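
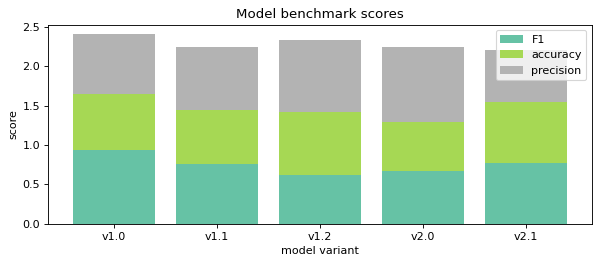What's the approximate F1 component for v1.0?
F1 top ≈ 1.0, bottom ≈ 0.0; segment ≈ 1.0.

≈ 1.0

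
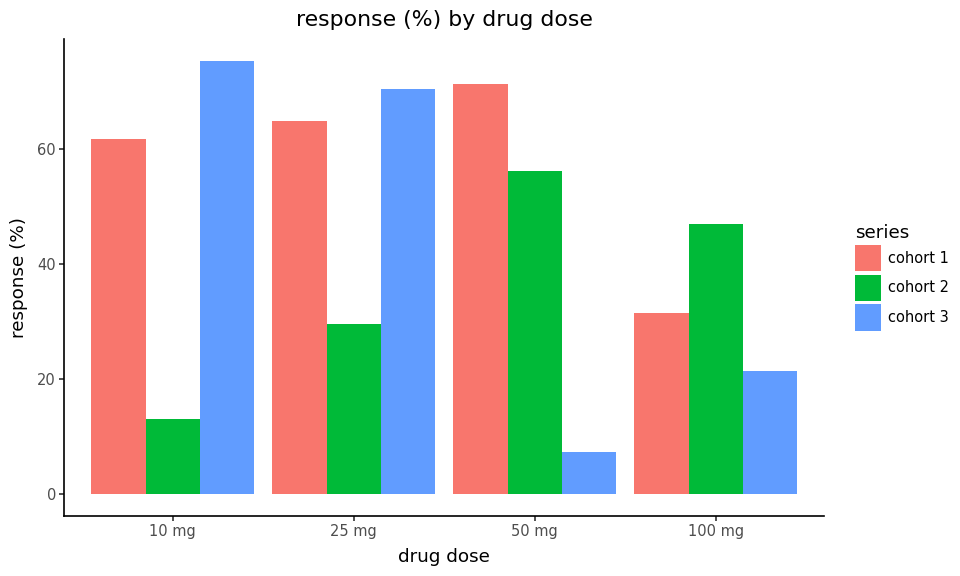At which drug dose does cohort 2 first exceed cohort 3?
50 mg

25 mg: cohort 2 ≈ 30 vs cohort 3 ≈ 70 (not yet); 50 mg: cohort 2 ≈ 60 vs cohort 3 ≈ 10 (first crossover).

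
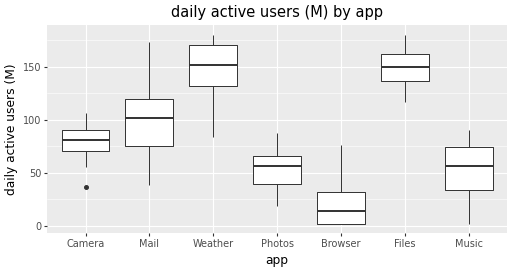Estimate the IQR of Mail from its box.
≈ 40

Q3 ≈ 120, Q1 ≈ 80; IQR ≈ 40.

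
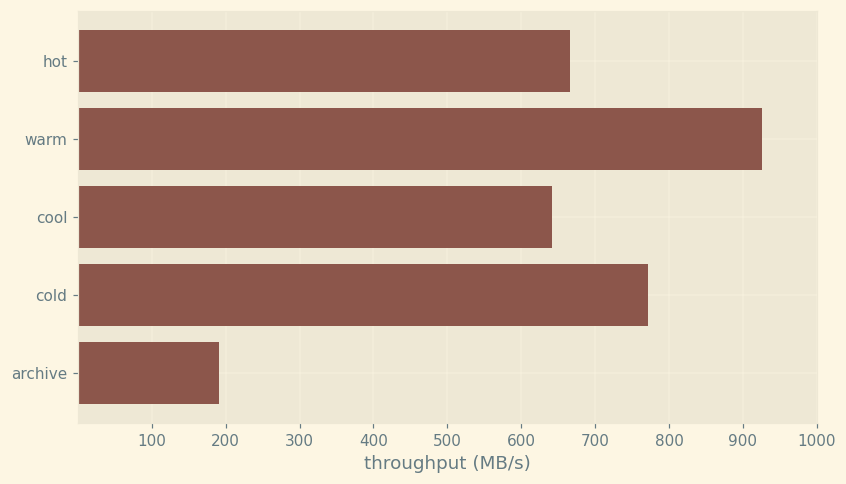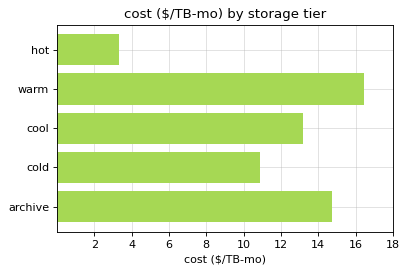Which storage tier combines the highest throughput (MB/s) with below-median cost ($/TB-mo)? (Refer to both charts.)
Chart 2 median cost ($/TB-mo) ≈ 14; below-median storage tiers: hot, cold. Among those, cold has the highest throughput (MB/s) (≈ 800).

cold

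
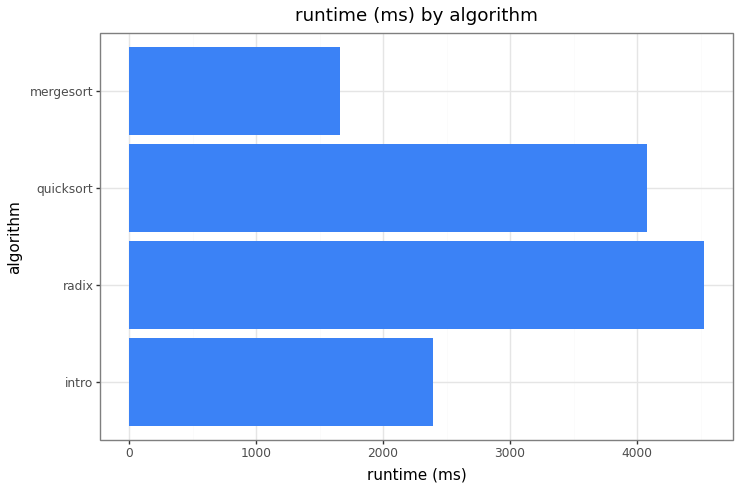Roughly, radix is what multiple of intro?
≈ 1.8×

radix ≈ 4500, intro ≈ 2500; 4500/2500 ≈ 1.8.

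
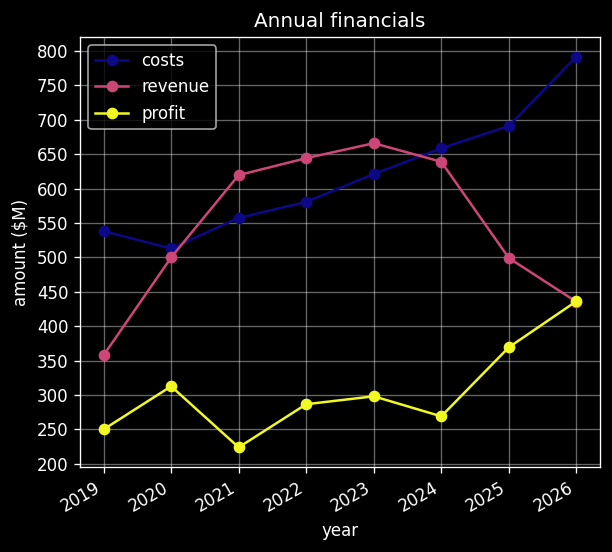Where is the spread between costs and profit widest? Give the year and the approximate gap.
2024: costs ≈ 650, profit ≈ 250 → gap ≈ 400. Next-largest (2026) is only ≈ 350.

2024, ≈ 400 $M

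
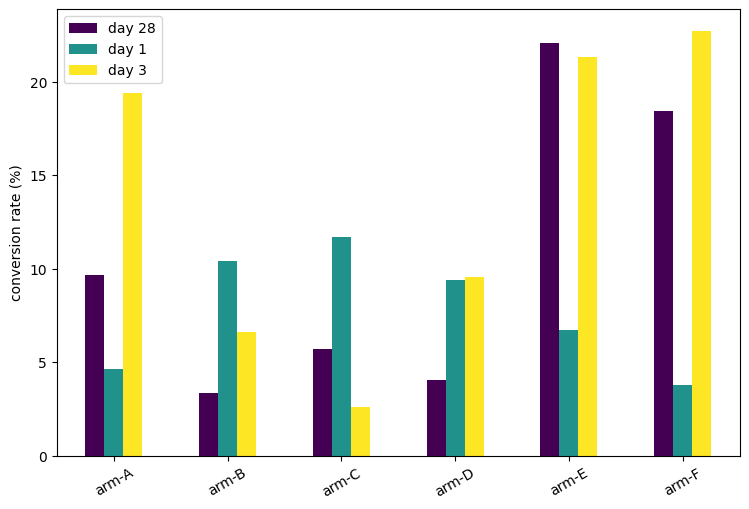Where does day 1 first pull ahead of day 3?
arm-A: day 1 ≈ 4 vs day 3 ≈ 20 (not yet); arm-B: day 1 ≈ 10 vs day 3 ≈ 6 (first crossover).

arm-B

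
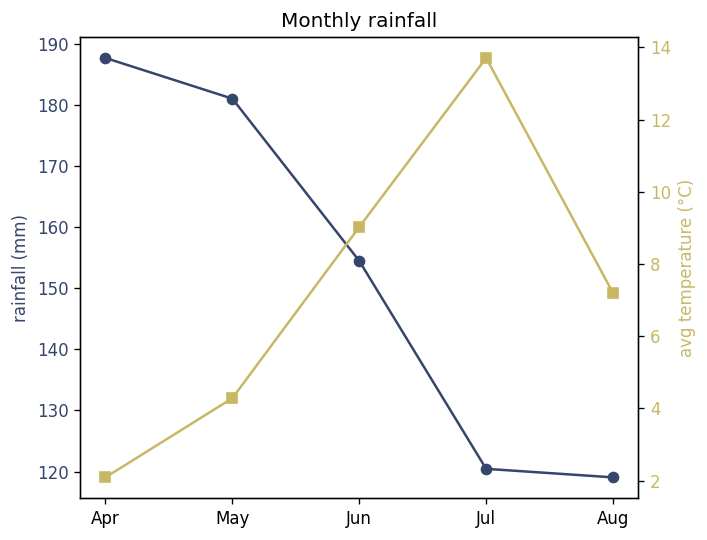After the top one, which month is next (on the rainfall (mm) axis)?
Top 3 (on the rainfall (mm) axis): Apr ≈ 190, May ≈ 180, Jun ≈ 150.

May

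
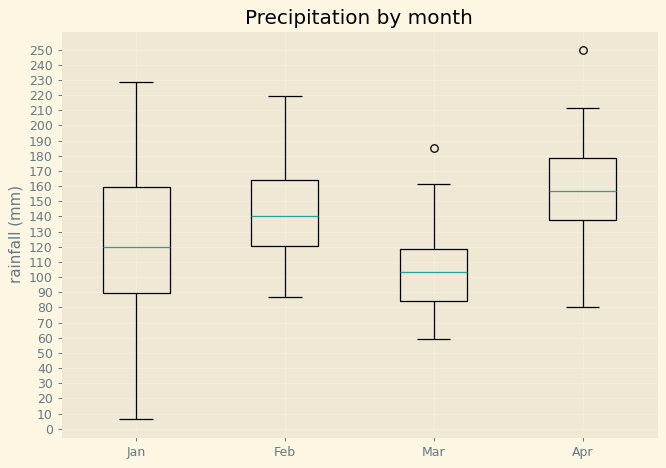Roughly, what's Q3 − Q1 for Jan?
Q3 ≈ 160, Q1 ≈ 90; IQR ≈ 70.

≈ 70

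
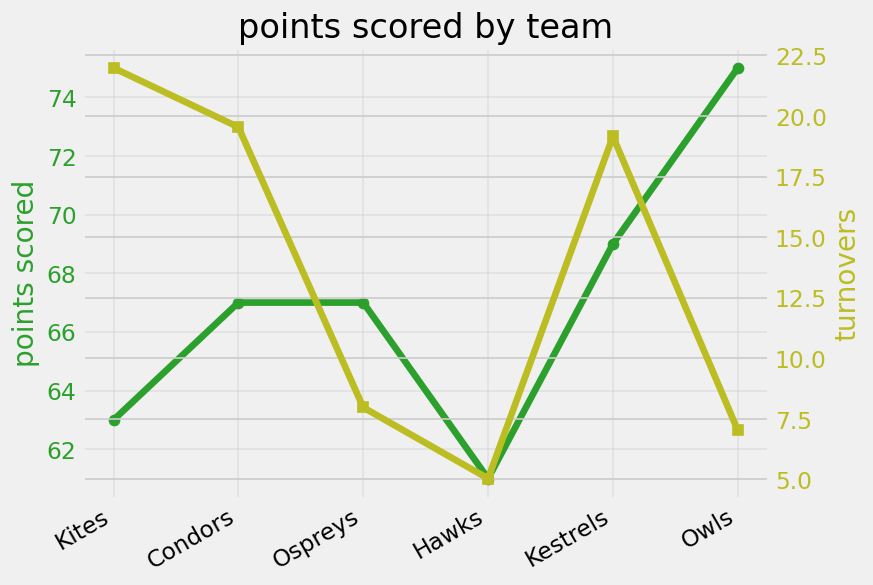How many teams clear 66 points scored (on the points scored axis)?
Above 66: Condors, Ospreys, Kestrels, Owls.

4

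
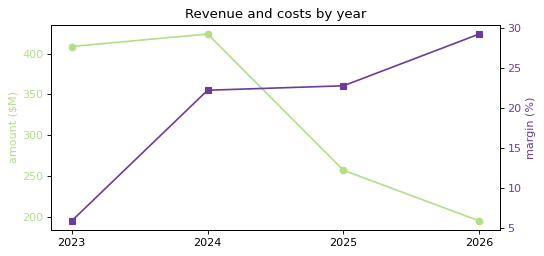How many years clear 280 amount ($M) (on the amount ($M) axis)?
2

Above 280: 2023, 2024.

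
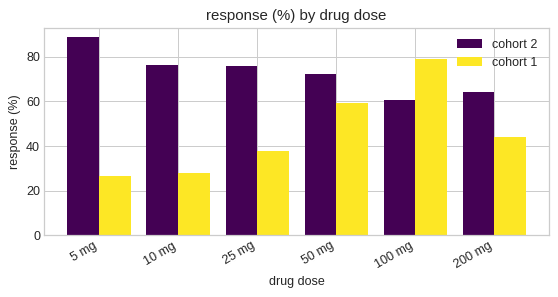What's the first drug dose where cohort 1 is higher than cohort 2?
100 mg

50 mg: cohort 1 ≈ 60 vs cohort 2 ≈ 70 (not yet); 100 mg: cohort 1 ≈ 80 vs cohort 2 ≈ 60 (first crossover).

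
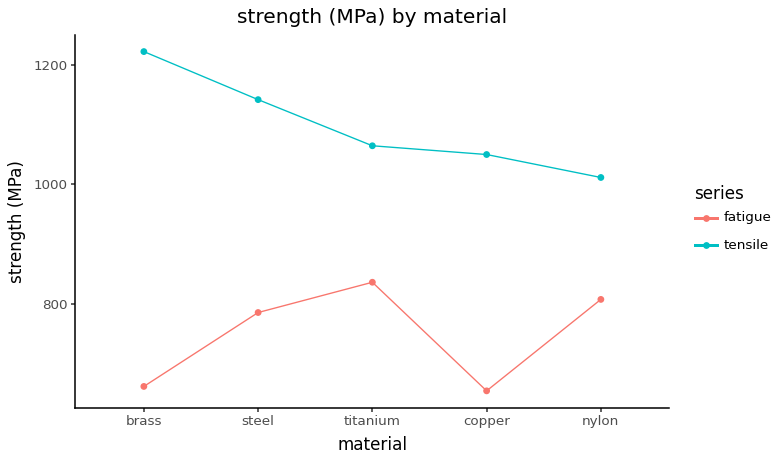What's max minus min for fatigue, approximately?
Max titanium ≈ 850, min copper ≈ 650; range ≈ 200.

≈ 200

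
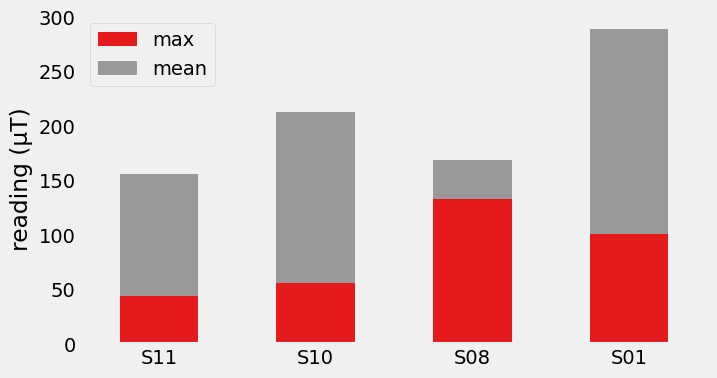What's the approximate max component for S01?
max top ≈ 100, bottom ≈ 0; segment ≈ 100.

≈ 100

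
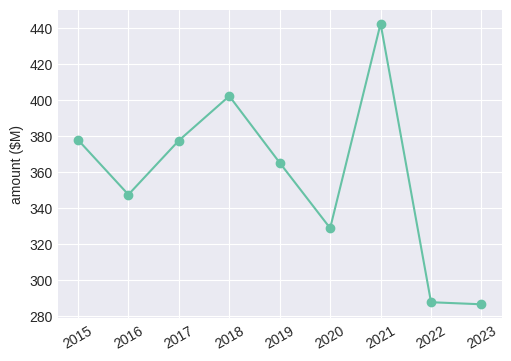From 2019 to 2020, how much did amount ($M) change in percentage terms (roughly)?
≈ -11.1%

2019 ≈ 360, 2020 ≈ 320; (320 − 360) / 360 ≈ -11.1%.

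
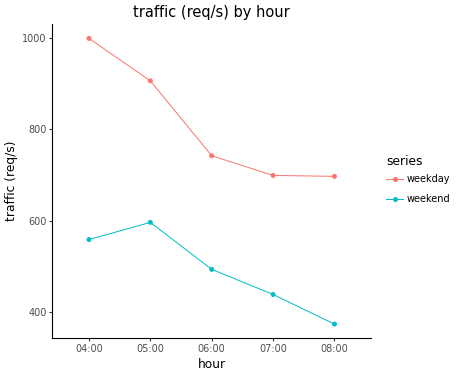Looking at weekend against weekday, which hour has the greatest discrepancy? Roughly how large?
04:00, ≈ 400 req/s

04:00: weekend ≈ 600, weekday ≈ 1000 → gap ≈ 400. Next-largest (08:00) is only ≈ 300.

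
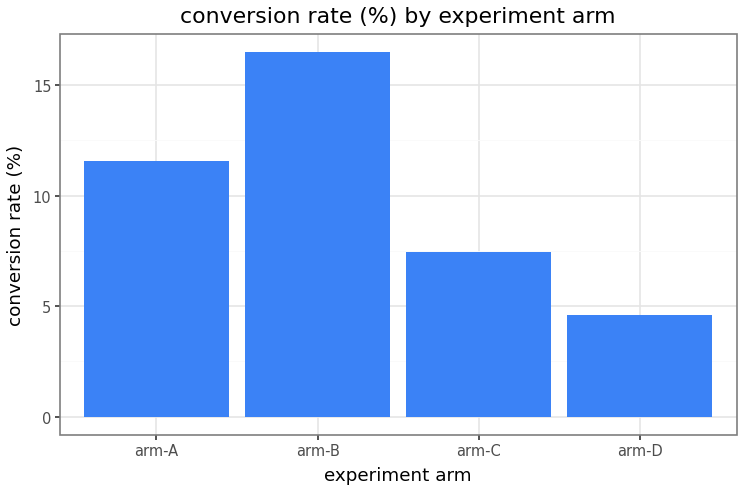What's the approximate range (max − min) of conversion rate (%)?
≈ 12

Max arm-B ≈ 16, min arm-D ≈ 4; range ≈ 12.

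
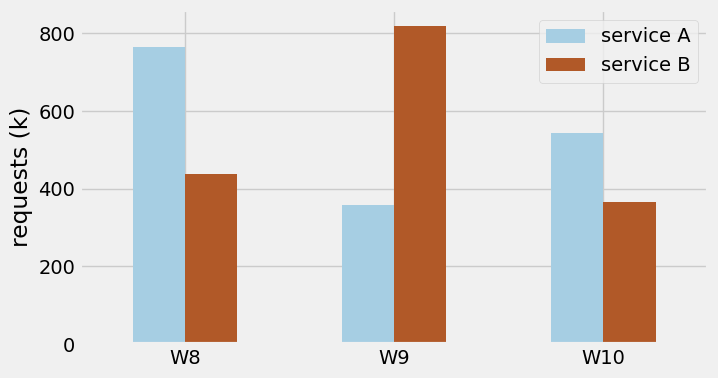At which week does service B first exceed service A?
W9

W8: service B ≈ 400 vs service A ≈ 800 (not yet); W9: service B ≈ 800 vs service A ≈ 400 (first crossover).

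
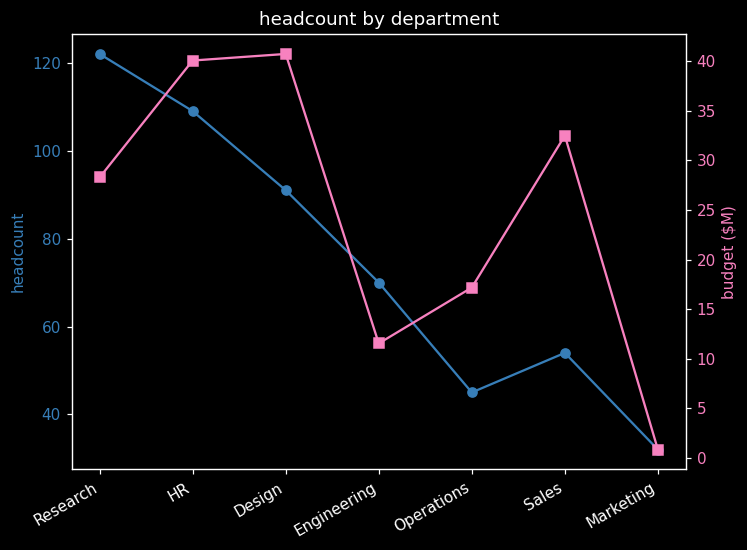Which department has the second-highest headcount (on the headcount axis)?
HR

Top 3 (on the headcount axis): Research ≈ 120, HR ≈ 110, Design ≈ 90.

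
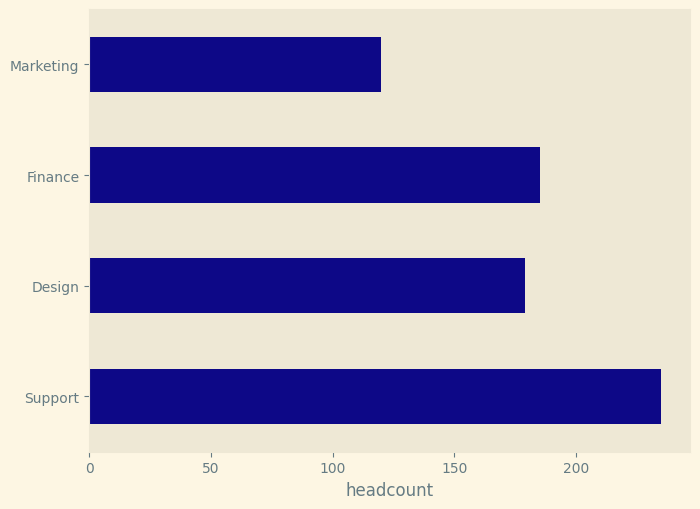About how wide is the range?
≈ 120

Max Support ≈ 240, min Marketing ≈ 120; range ≈ 120.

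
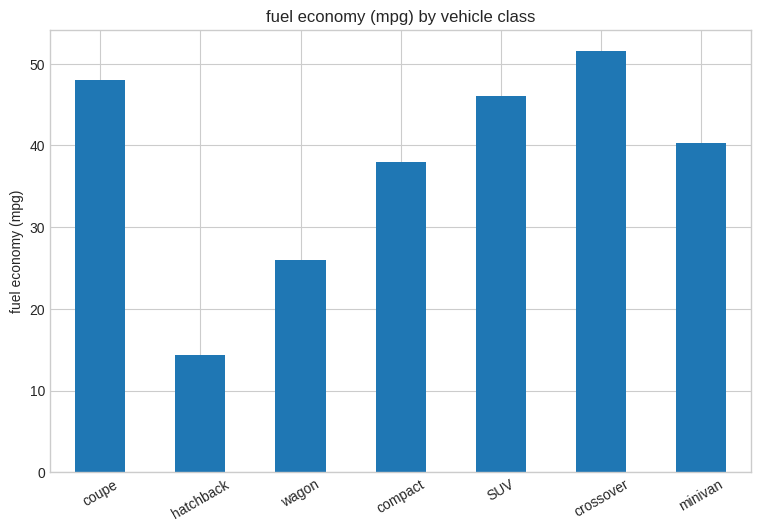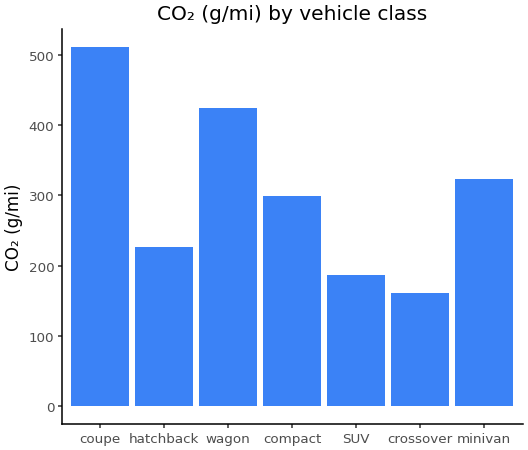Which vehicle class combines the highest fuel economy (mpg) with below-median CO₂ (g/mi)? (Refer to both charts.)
crossover

Chart 2 median CO₂ (g/mi) ≈ 300; below-median vehicle classes: hatchback, SUV, crossover. Among those, crossover has the highest fuel economy (mpg) (≈ 50).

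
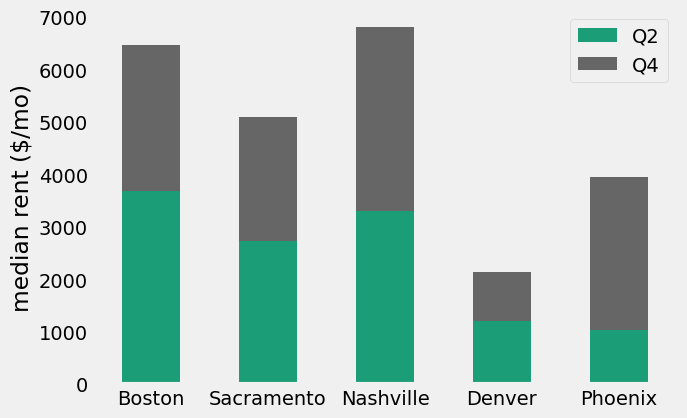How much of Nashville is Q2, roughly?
≈ 3000

Q2 top ≈ 3000, bottom ≈ 0; segment ≈ 3000.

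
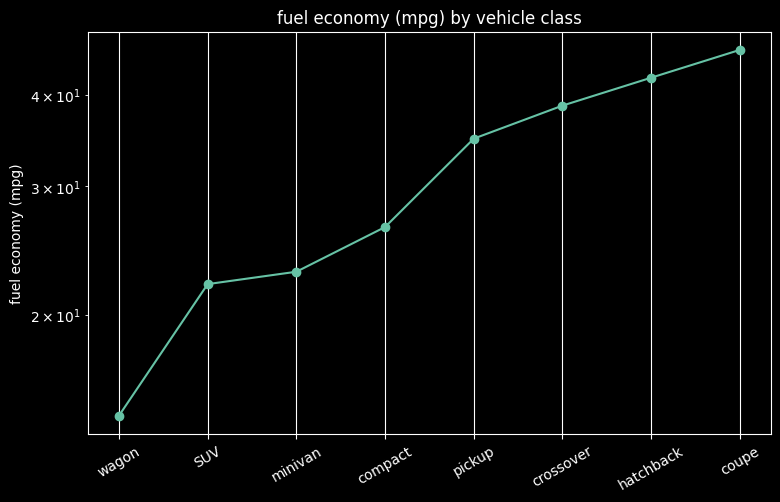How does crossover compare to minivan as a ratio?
crossover ≈ 40, minivan ≈ 25; 40/25 ≈ 1.6.

≈ 1.6×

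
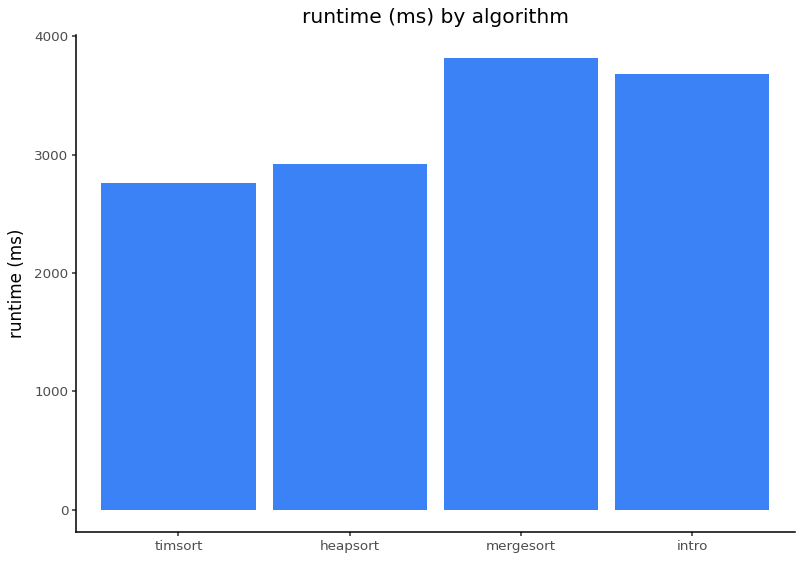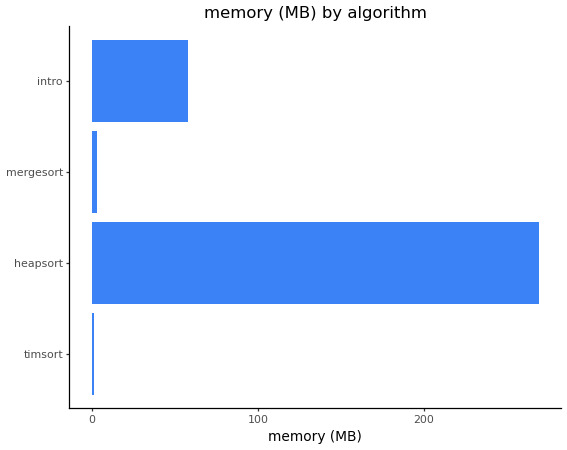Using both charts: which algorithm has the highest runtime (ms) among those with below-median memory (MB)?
Chart 2 median memory (MB) ≈ 25; below-median algorithms: timsort, mergesort. Among those, mergesort has the highest runtime (ms) (≈ 4000).

mergesort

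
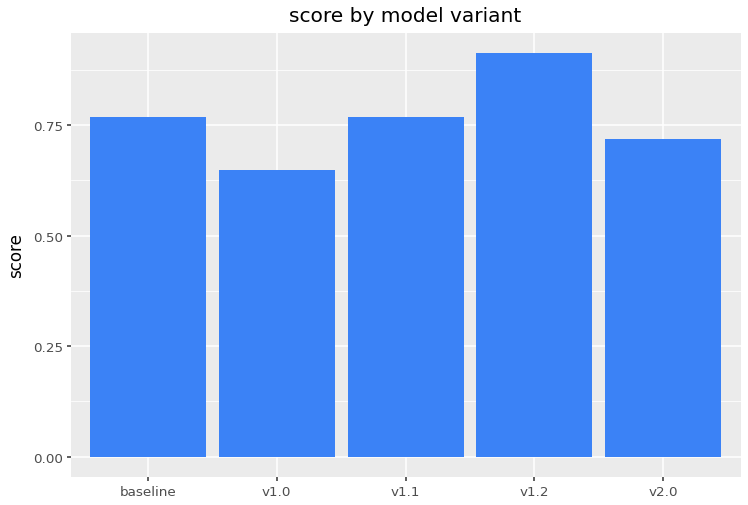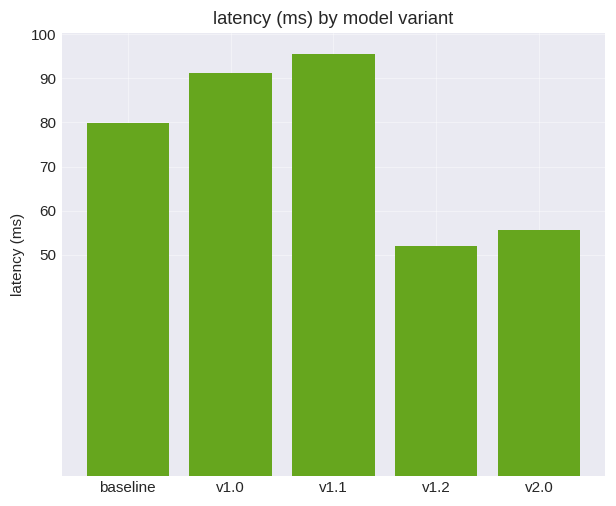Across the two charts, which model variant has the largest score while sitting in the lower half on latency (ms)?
Chart 2 median latency (ms) ≈ 80; below-median model variants: v1.2, v2.0. Among those, v1.2 has the highest score (≈ 0.9).

v1.2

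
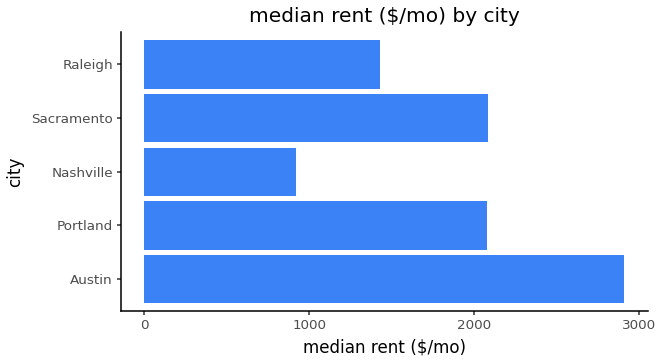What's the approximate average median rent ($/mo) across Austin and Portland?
(3000 + 2000) / 2 ≈ 2500.

≈ 2500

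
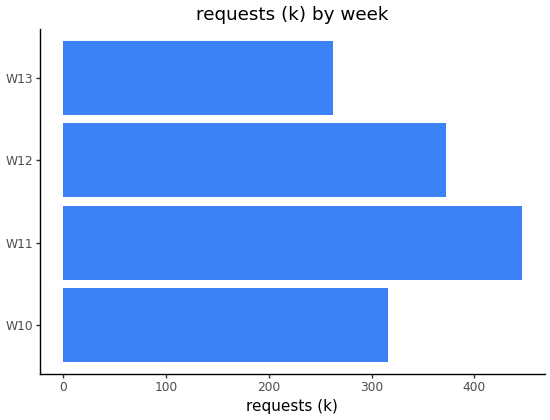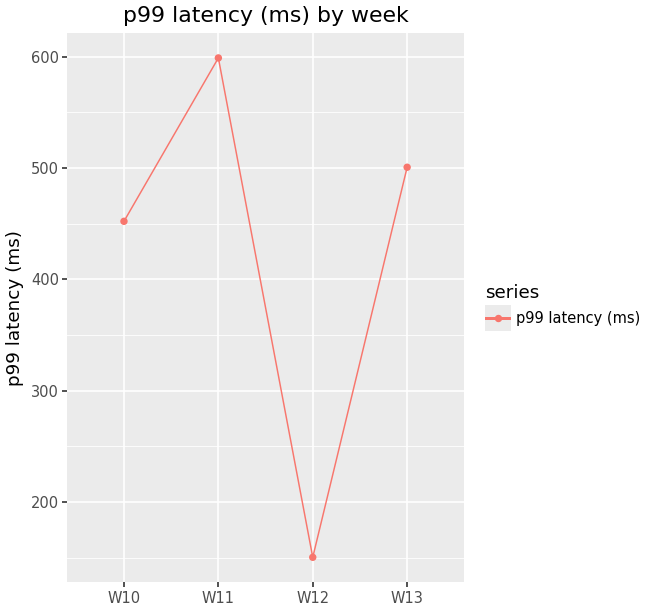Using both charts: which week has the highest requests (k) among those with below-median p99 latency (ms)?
W12

Chart 2 median p99 latency (ms) ≈ 500; below-median weeks: W10, W12. Among those, W12 has the highest requests (k) (≈ 350).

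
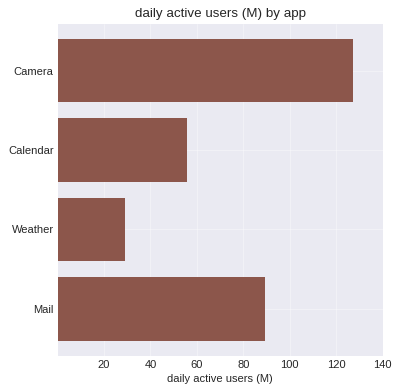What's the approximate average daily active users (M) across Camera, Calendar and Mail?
(120 + 60 + 80) / 3 ≈ 87.

≈ 87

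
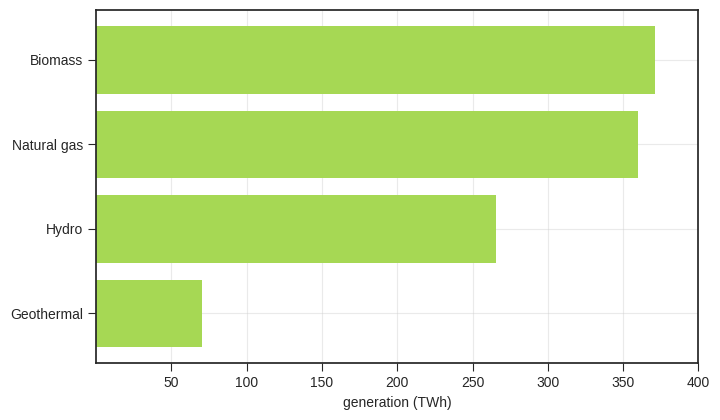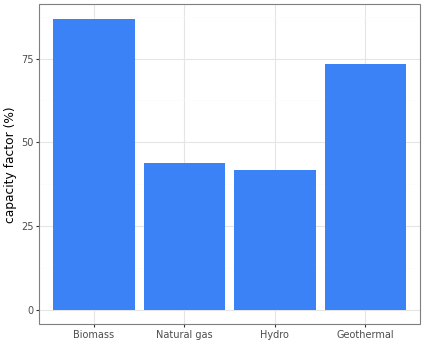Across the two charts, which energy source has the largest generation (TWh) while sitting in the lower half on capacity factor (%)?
Natural gas

Chart 2 median capacity factor (%) ≈ 60; below-median energy sources: Natural gas, Hydro. Among those, Natural gas has the highest generation (TWh) (≈ 350).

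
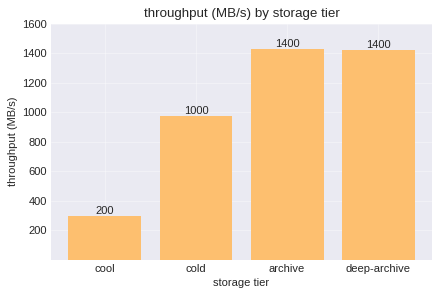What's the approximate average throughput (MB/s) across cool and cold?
≈ 600

(200 + 1000) / 2 ≈ 600.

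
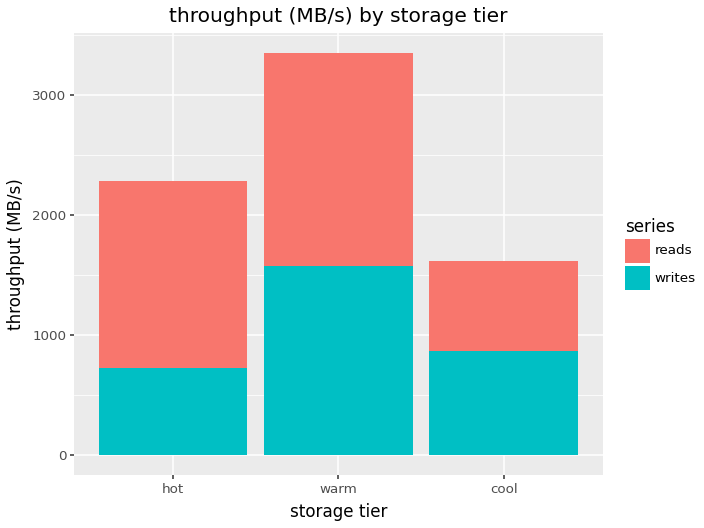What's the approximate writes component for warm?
≈ 1500

writes top ≈ 1500, bottom ≈ 0; segment ≈ 1500.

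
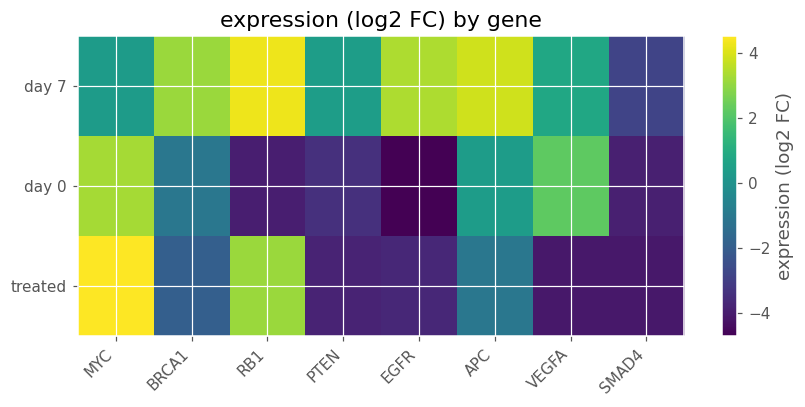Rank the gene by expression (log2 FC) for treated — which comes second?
Top 3 for treated: MYC ≈ 5, RB1 ≈ 3, APC ≈ -1.

RB1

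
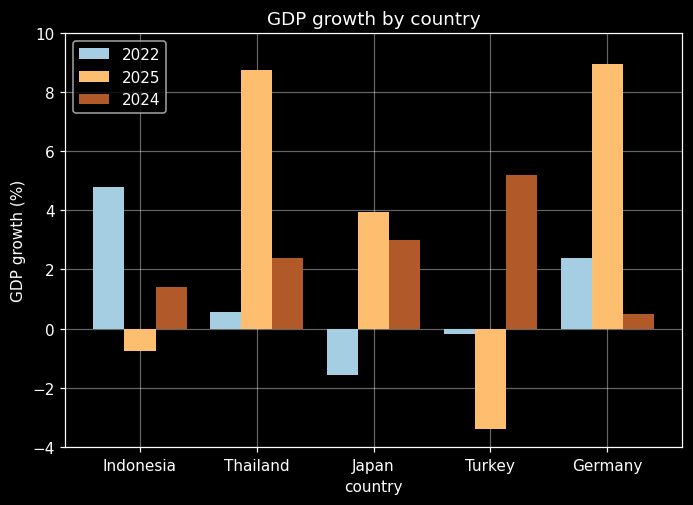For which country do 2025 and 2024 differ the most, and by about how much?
Turkey, ≈ 10 %

Turkey: 2025 ≈ -4, 2024 ≈ 6 → gap ≈ 10. Next-largest (Germany) is only ≈ 8.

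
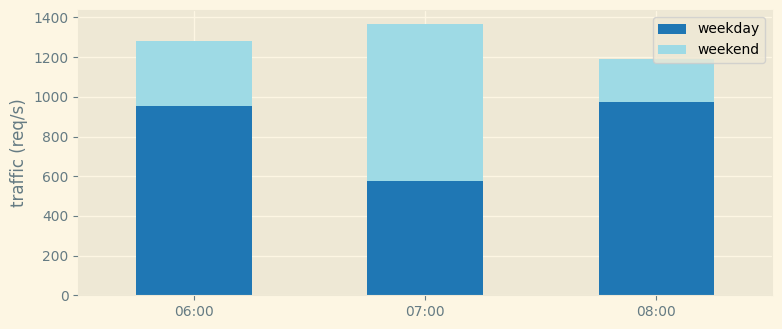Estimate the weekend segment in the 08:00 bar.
≈ 200

weekend top ≈ 1200, bottom ≈ 1000; segment ≈ 200.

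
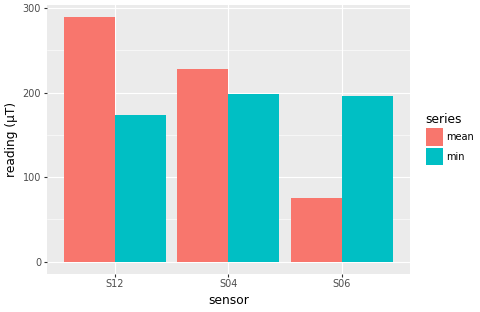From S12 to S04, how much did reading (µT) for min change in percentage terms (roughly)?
S12 ≈ 175, S04 ≈ 200; (200 − 175) / 175 ≈ +14.3%.

≈ +14.3%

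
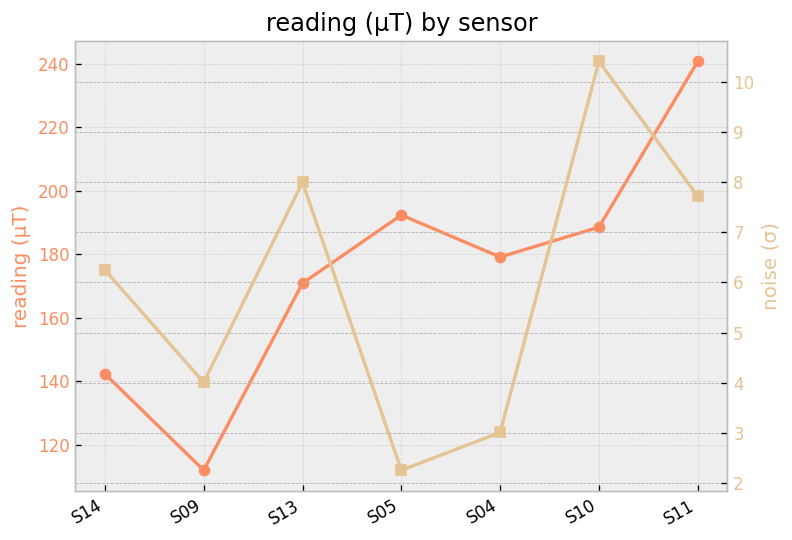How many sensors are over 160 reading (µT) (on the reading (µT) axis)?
5

Above 160: S13, S05, S04, S10, S11.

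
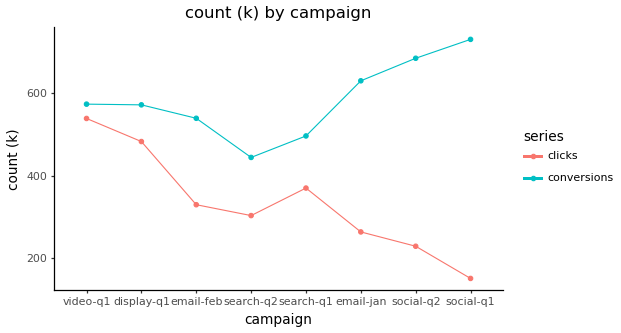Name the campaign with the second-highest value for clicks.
Top 3 for clicks: video-q1 ≈ 550, display-q1 ≈ 500, search-q1 ≈ 350.

display-q1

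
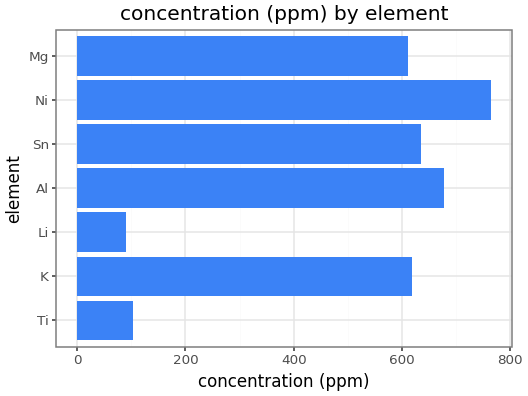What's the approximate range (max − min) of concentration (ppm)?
≈ 700

Max Ni ≈ 800, min Li ≈ 100; range ≈ 700.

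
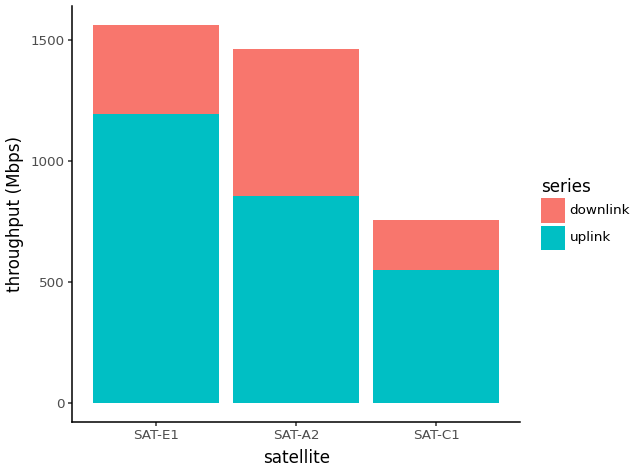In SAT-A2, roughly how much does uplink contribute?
uplink top ≈ 800, bottom ≈ 0; segment ≈ 800.

≈ 800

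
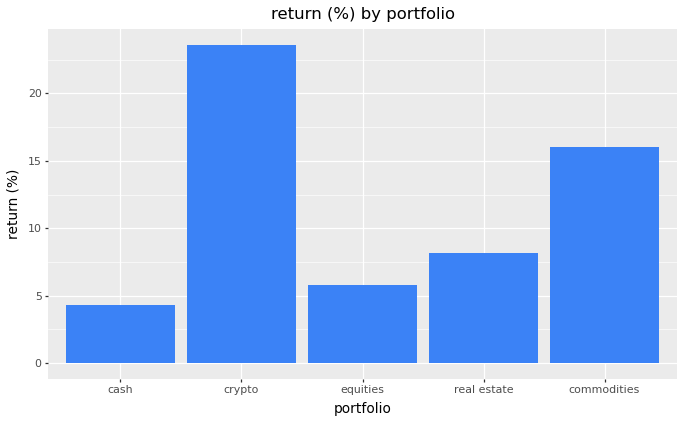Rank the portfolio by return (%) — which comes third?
real estate

Top 4: crypto ≈ 24, commodities ≈ 16, real estate ≈ 8, equities ≈ 6.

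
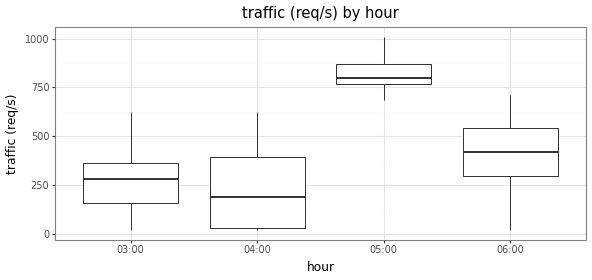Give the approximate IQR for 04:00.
≈ 350

Q3 ≈ 400, Q1 ≈ 50; IQR ≈ 350.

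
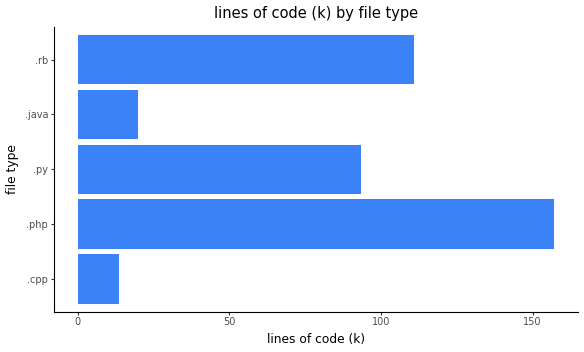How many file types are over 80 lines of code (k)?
Above 80: .php, .py, .rb.

3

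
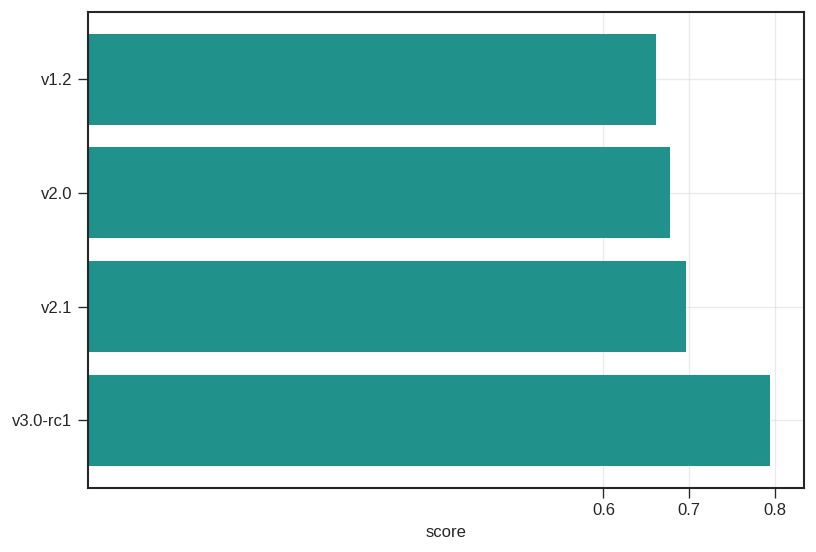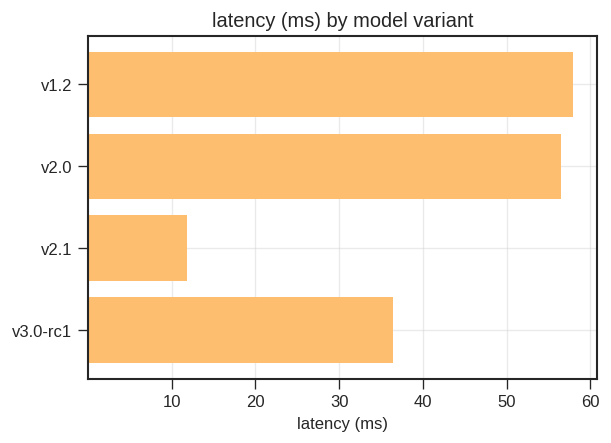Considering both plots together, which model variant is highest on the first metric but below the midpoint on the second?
v3.0-rc1

Chart 2 median latency (ms) ≈ 50; below-median model variants: v2.1, v3.0-rc1. Among those, v3.0-rc1 has the highest score (≈ 0.8).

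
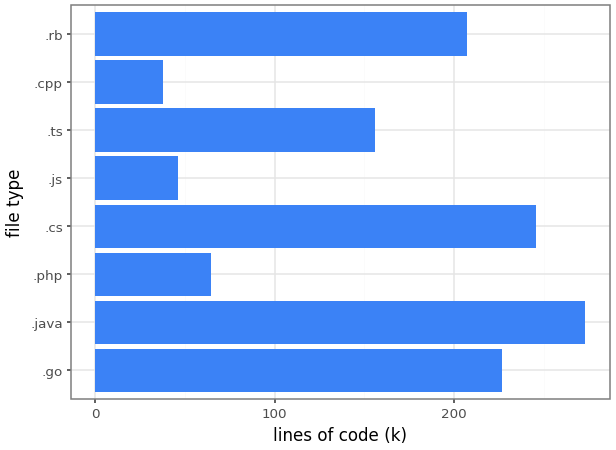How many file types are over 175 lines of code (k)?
4

Above 175: .go, .java, .cs, .rb.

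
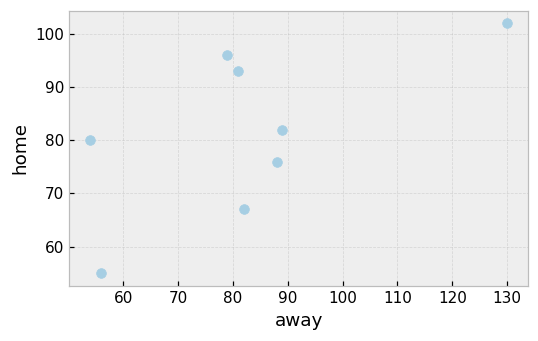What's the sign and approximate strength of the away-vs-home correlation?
positive, moderate

Points are positively correlated; moderate (|r| ≈ 0.6).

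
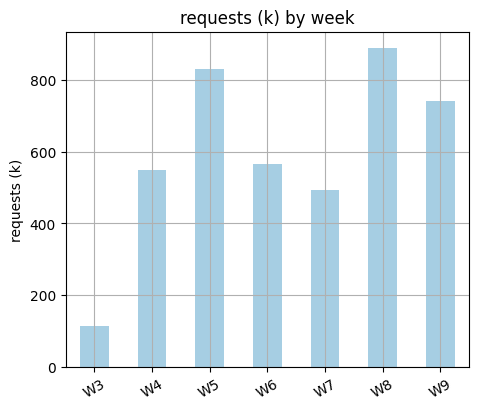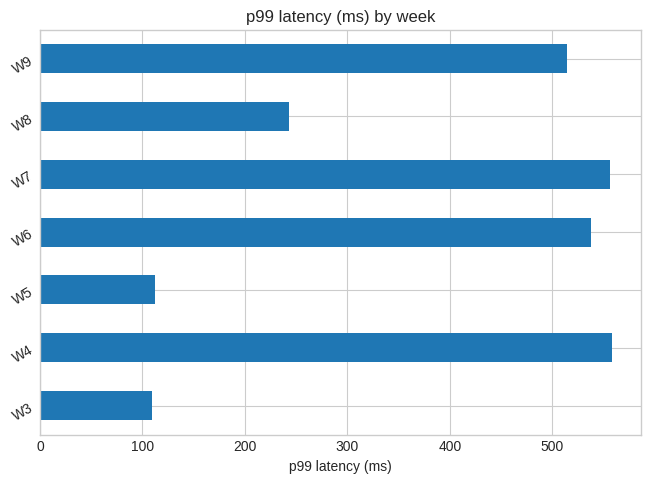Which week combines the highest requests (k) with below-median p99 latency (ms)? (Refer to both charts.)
Chart 2 median p99 latency (ms) ≈ 500; below-median weeks: W3, W5, W8. Among those, W8 has the highest requests (k) (≈ 900).

W8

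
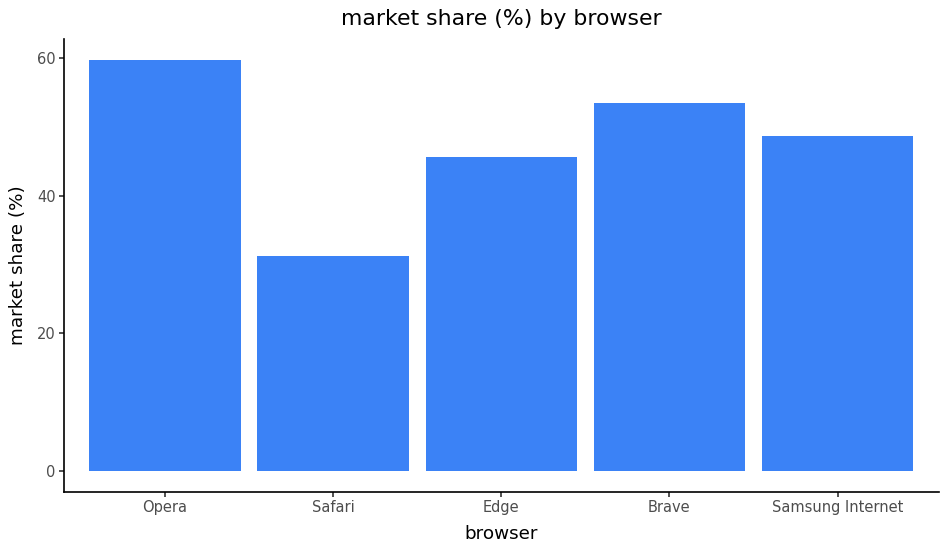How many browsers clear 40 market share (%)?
Above 40: Opera, Edge, Brave, Samsung Internet.

4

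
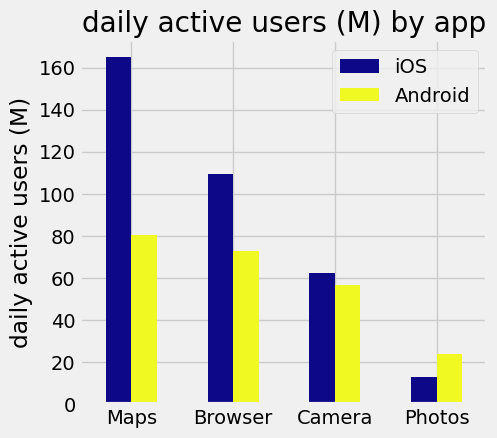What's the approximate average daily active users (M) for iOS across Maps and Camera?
(160 + 60) / 2 ≈ 110.

≈ 110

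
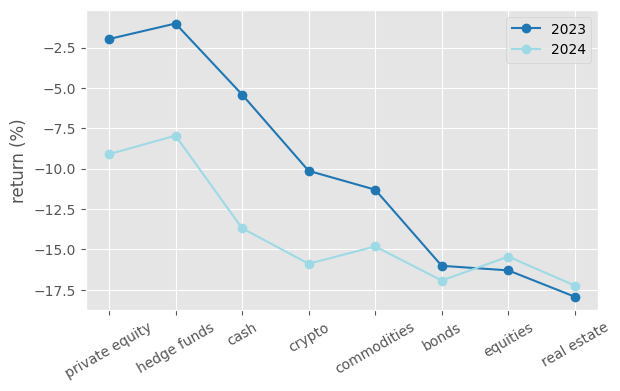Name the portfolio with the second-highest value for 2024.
Top 3 for 2024: hedge funds ≈ -8, private equity ≈ -10, cash ≈ -14.

private equity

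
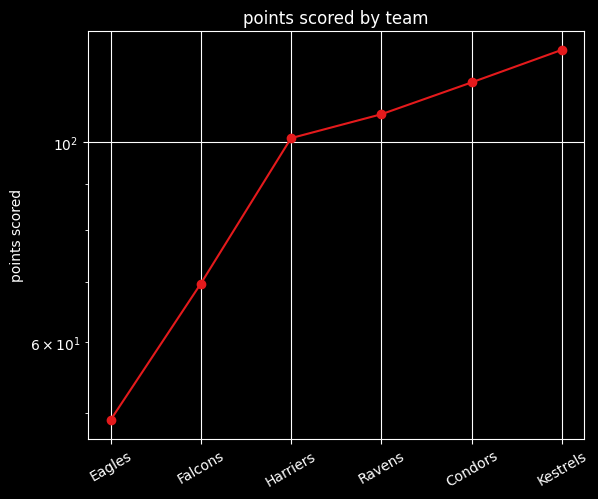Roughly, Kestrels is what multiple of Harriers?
≈ 1.3×

Kestrels ≈ 130, Harriers ≈ 100; 130/100 ≈ 1.3.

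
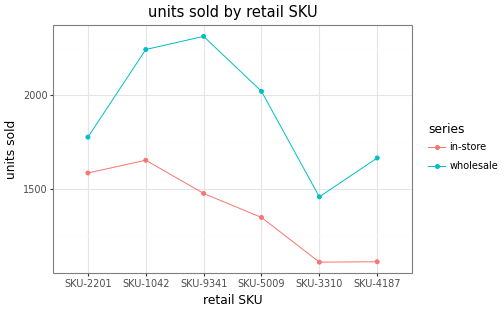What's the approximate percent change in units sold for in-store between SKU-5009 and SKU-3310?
SKU-5009 ≈ 1400, SKU-3310 ≈ 1200; (1200 − 1400) / 1400 ≈ -14.3%.

≈ -14.3%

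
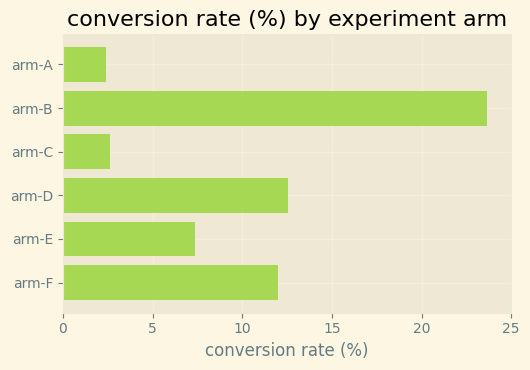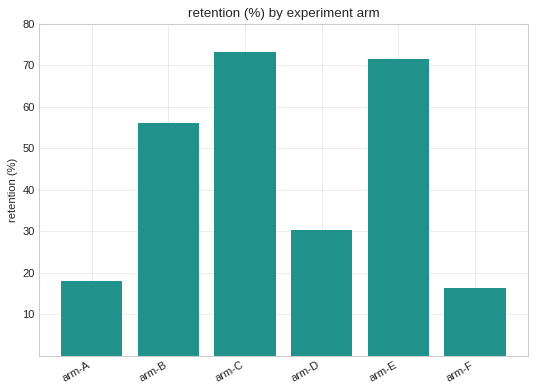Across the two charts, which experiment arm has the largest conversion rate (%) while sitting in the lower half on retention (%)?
arm-D

Chart 2 median retention (%) ≈ 40; below-median experiment arms: arm-A, arm-D, arm-F. Among those, arm-D has the highest conversion rate (%) (≈ 15).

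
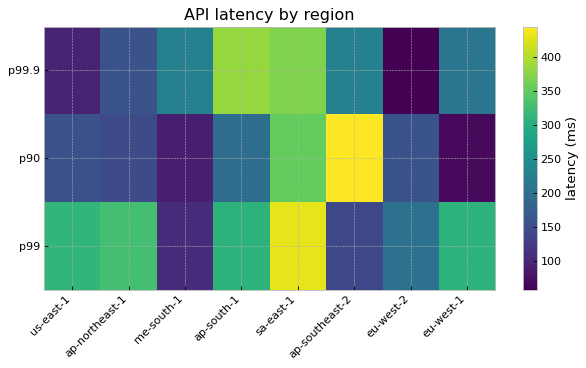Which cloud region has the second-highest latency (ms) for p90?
sa-east-1

Top 3 for p90: ap-southeast-2 ≈ 450, sa-east-1 ≈ 350, ap-south-1 ≈ 200.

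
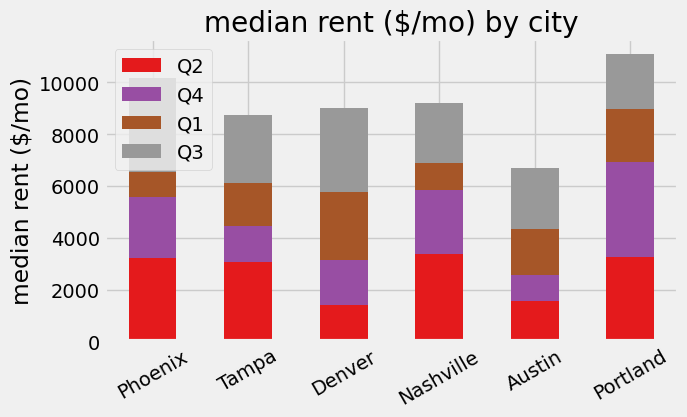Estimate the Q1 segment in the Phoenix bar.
≈ 1000

Q1 top ≈ 7000, bottom ≈ 6000; segment ≈ 1000.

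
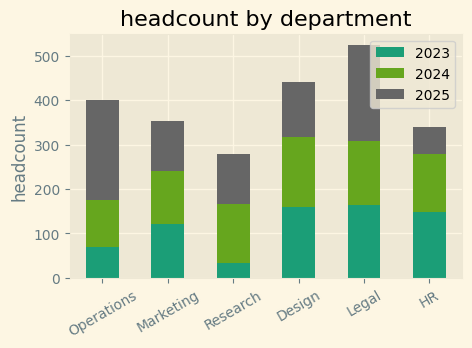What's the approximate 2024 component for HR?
≈ 150

2024 top ≈ 300, bottom ≈ 150; segment ≈ 150.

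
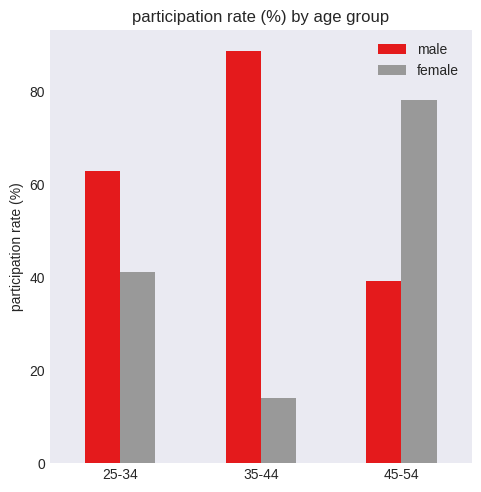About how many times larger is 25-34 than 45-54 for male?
≈ 1.5×

25-34 ≈ 60, 45-54 ≈ 40; 60/40 ≈ 1.5.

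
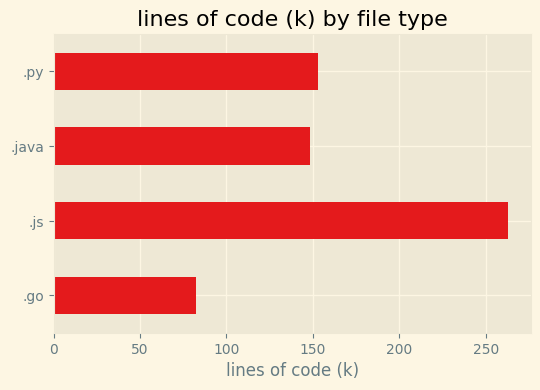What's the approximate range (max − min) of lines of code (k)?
≈ 200

Max .js ≈ 275, min .go ≈ 75; range ≈ 200.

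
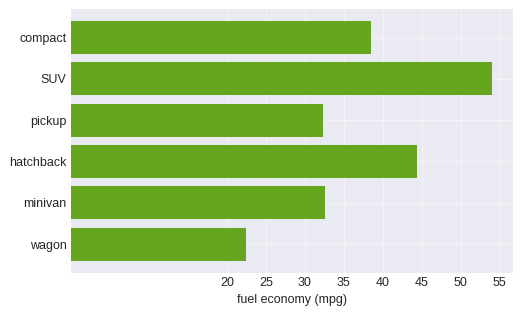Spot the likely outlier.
SUV ≈ 55; the rest sit between ≈ 20 and ≈ 45.

SUV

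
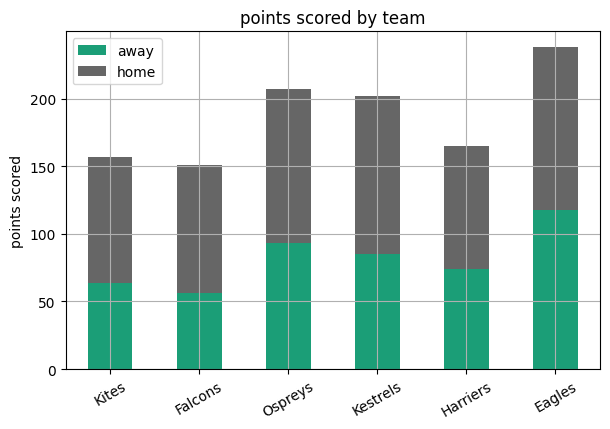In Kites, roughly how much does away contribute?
≈ 60

away top ≈ 60, bottom ≈ 0; segment ≈ 60.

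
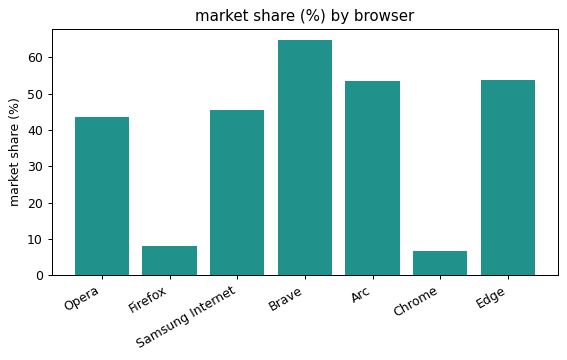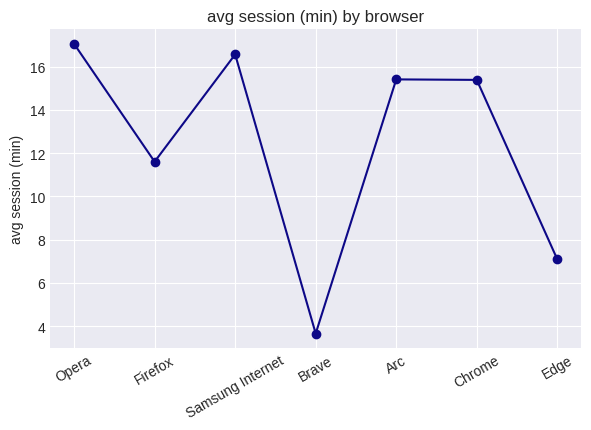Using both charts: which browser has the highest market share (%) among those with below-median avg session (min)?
Brave

Chart 2 median avg session (min) ≈ 16; below-median browsers: Firefox, Brave, Edge. Among those, Brave has the highest market share (%) (≈ 60).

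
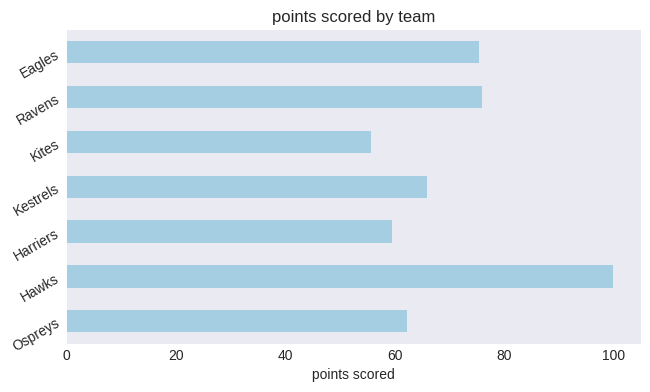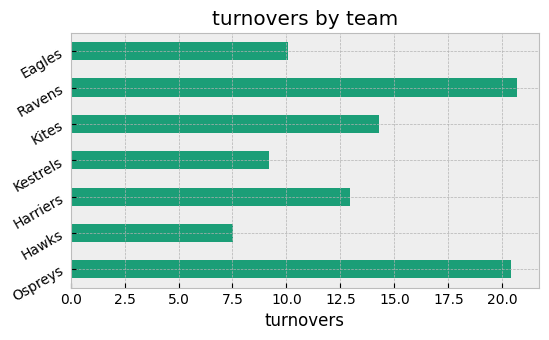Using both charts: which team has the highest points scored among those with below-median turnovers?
Hawks

Chart 2 median turnovers ≈ 12; below-median teams: Hawks, Kestrels, Eagles. Among those, Hawks has the highest points scored (≈ 100).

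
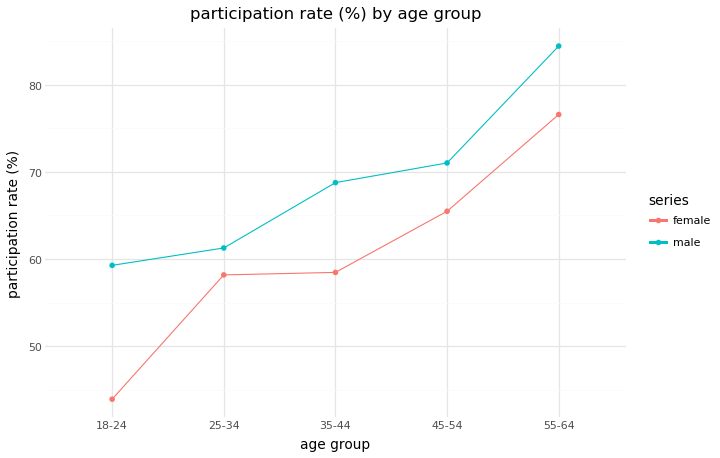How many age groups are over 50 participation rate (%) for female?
Above 50: 25-34, 35-44, 45-54, 55-64.

4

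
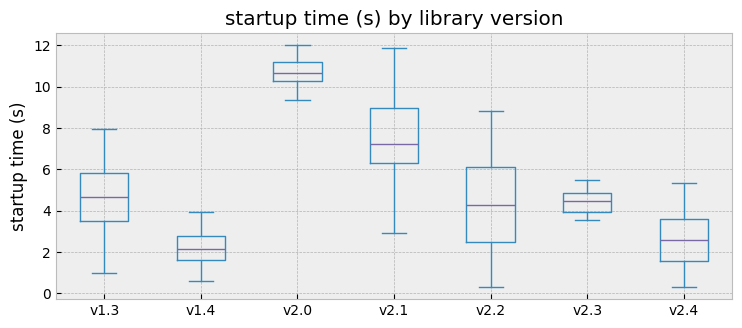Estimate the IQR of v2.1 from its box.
Q3 ≈ 9, Q1 ≈ 6; IQR ≈ 3.

≈ 3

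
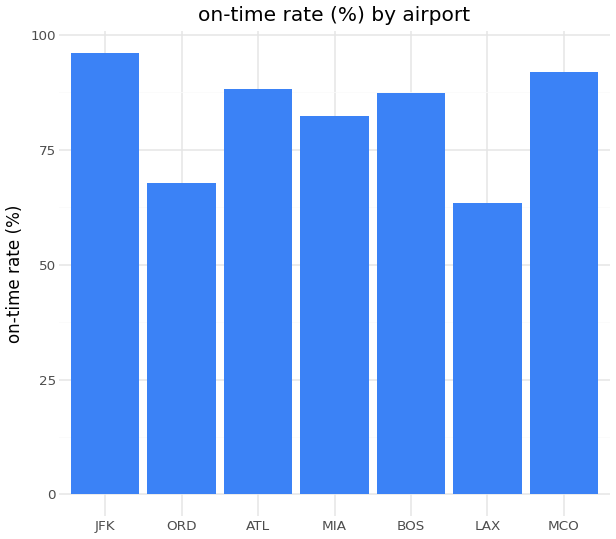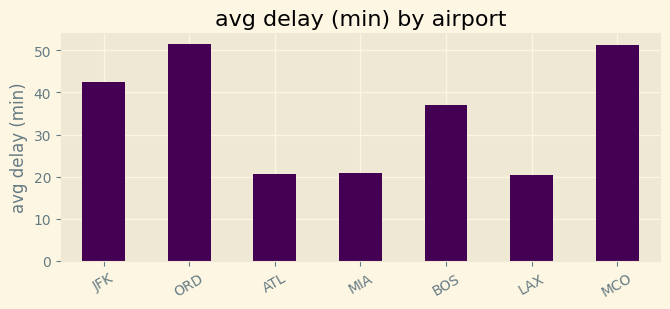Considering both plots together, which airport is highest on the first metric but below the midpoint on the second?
ATL

Chart 2 median avg delay (min) ≈ 35; below-median airports: ATL, MIA, LAX. Among those, ATL has the highest on-time rate (%) (≈ 90).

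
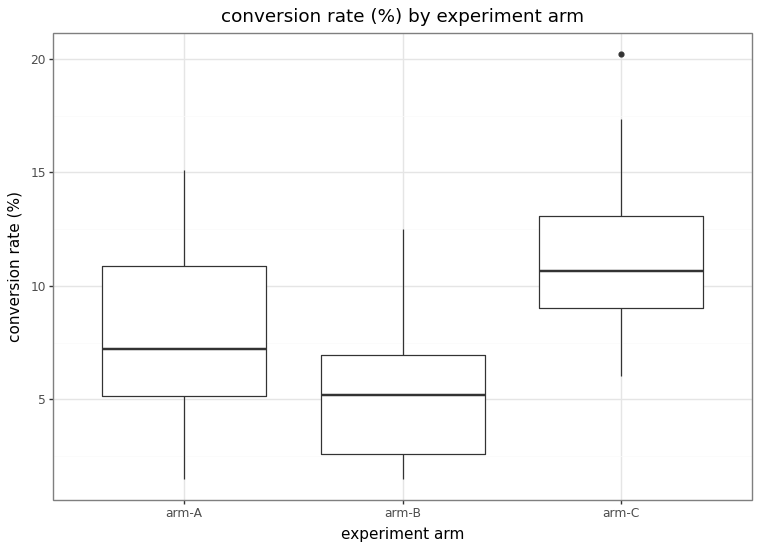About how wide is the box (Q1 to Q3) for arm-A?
≈ 6

Q3 ≈ 11, Q1 ≈ 5; IQR ≈ 6.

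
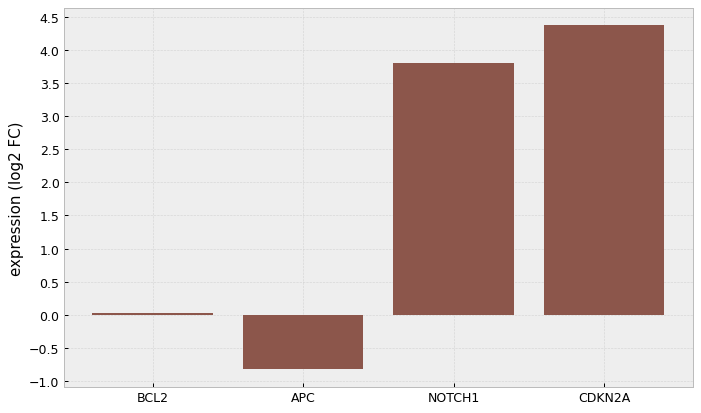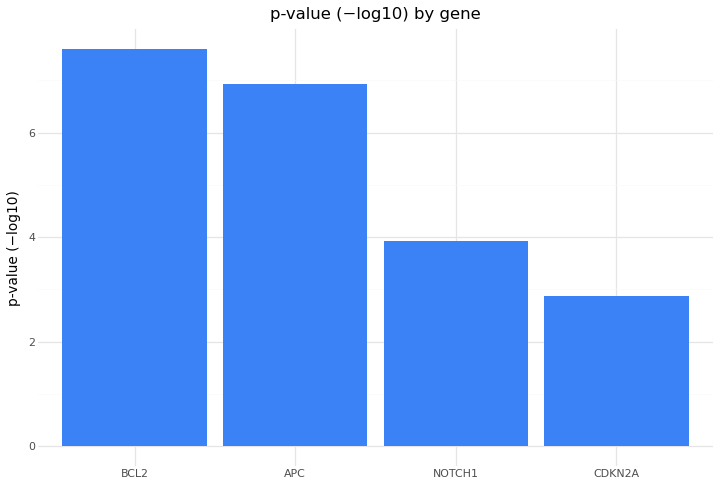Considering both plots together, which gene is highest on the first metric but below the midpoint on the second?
CDKN2A

Chart 2 median p-value (−log10) ≈ 5; below-median genes: NOTCH1, CDKN2A. Among those, CDKN2A has the highest expression (log2 FC) (≈ 4.5).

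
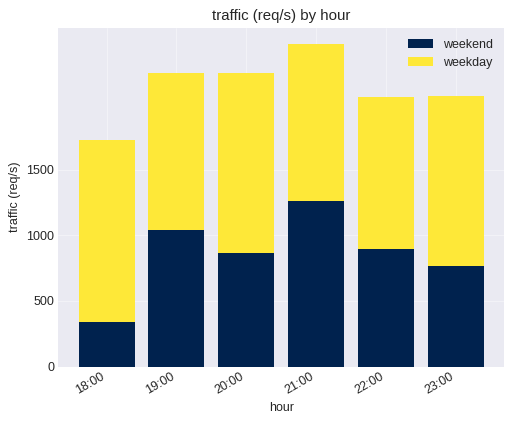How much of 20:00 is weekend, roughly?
weekend top ≈ 1000, bottom ≈ 0; segment ≈ 1000.

≈ 1000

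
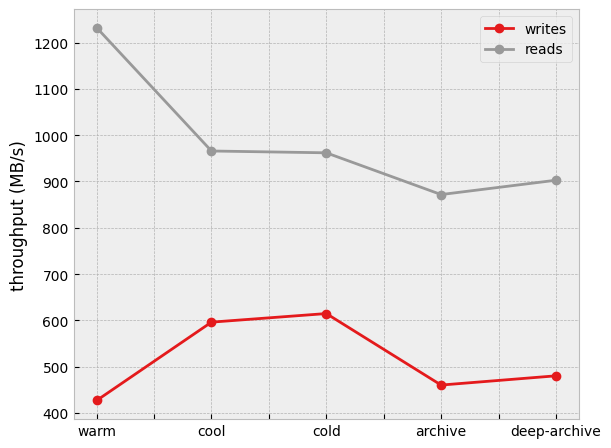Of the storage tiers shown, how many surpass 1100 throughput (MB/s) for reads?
1

Above 1100: warm.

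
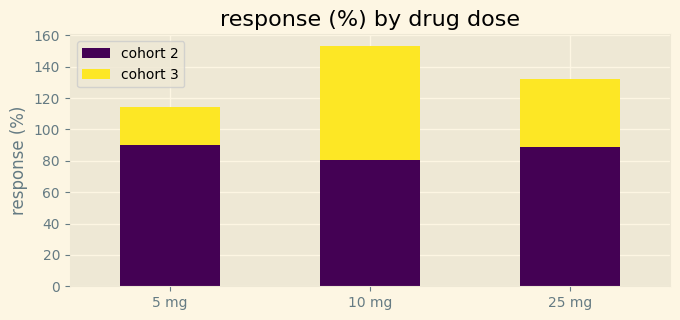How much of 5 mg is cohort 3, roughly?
cohort 3 top ≈ 120, bottom ≈ 100; segment ≈ 20.

≈ 20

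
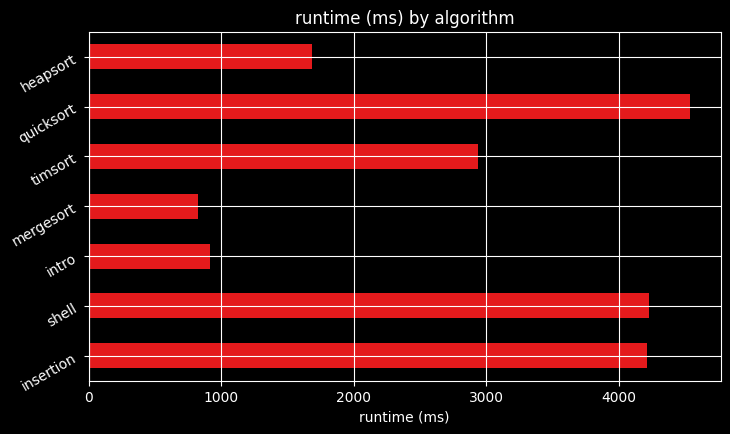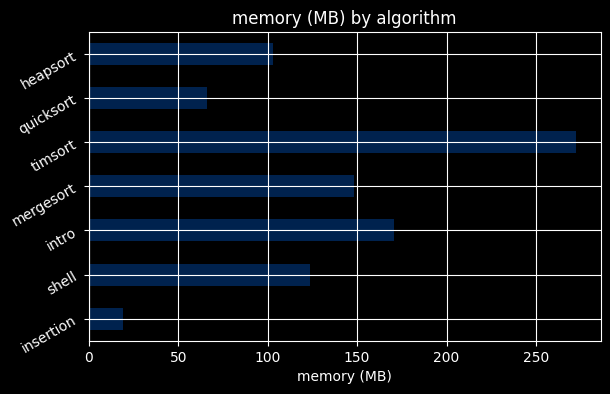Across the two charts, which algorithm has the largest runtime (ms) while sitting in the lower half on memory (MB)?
quicksort

Chart 2 median memory (MB) ≈ 125; below-median algorithms: insertion, quicksort, heapsort. Among those, quicksort has the highest runtime (ms) (≈ 4500).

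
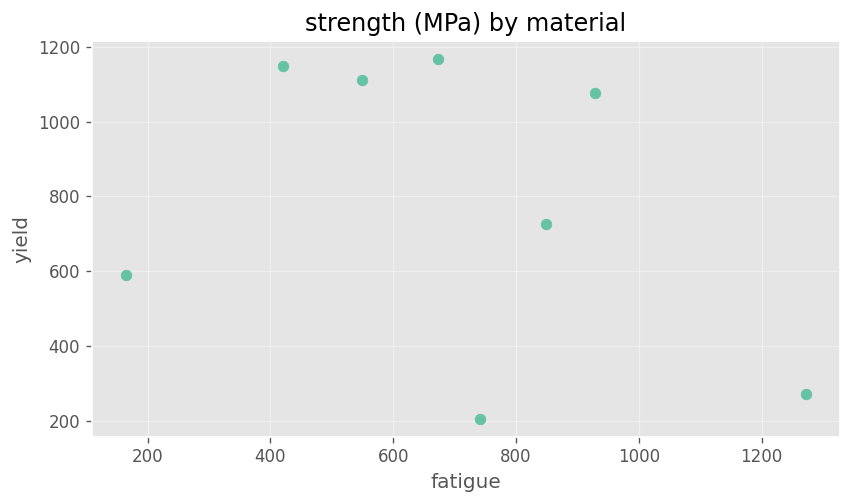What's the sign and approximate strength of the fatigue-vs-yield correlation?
negative, weak

Points are negatively correlated; weak (|r| ≈ 0.3).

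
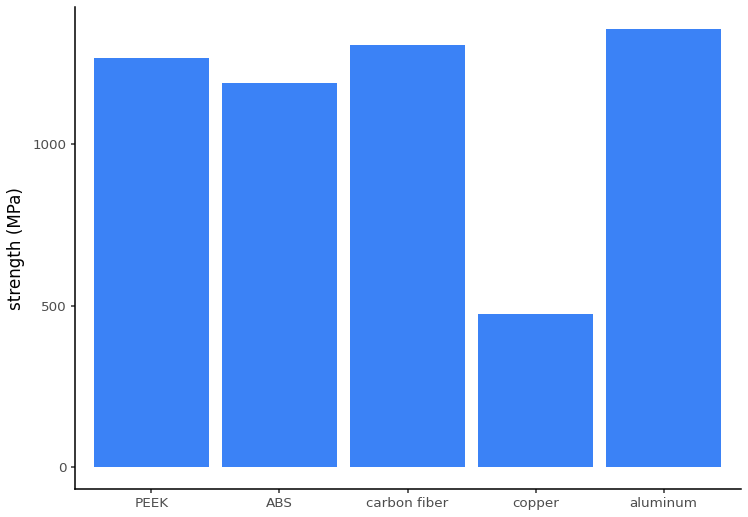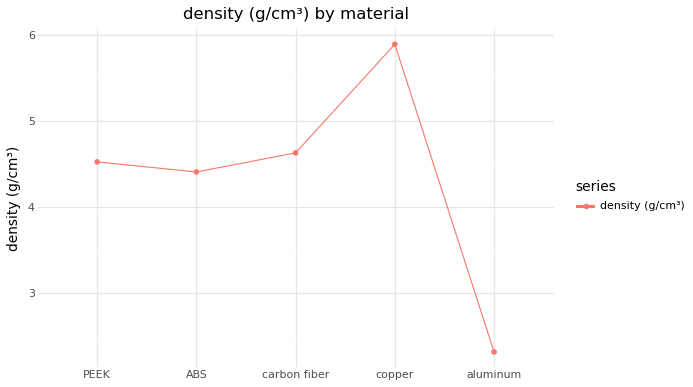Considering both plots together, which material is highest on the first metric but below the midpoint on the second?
aluminum

Chart 2 median density (g/cm³) ≈ 5; below-median materials: ABS, aluminum. Among those, aluminum has the highest strength (MPa) (≈ 1400).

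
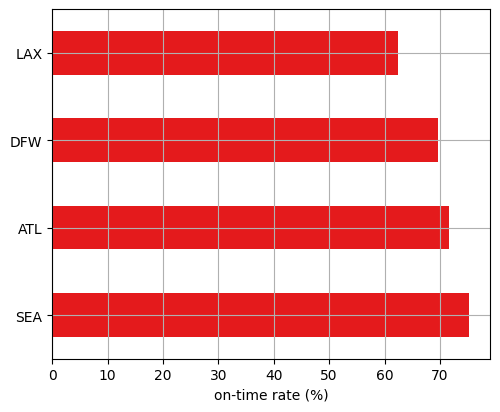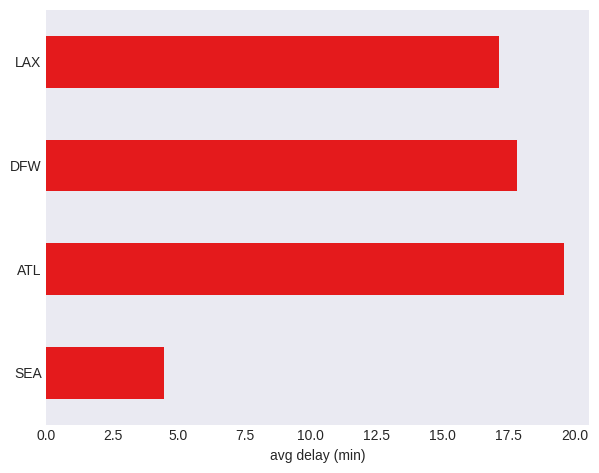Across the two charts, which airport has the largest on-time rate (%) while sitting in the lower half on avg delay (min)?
SEA

Chart 2 median avg delay (min) ≈ 18; below-median airports: SEA, LAX. Among those, SEA has the highest on-time rate (%) (≈ 80).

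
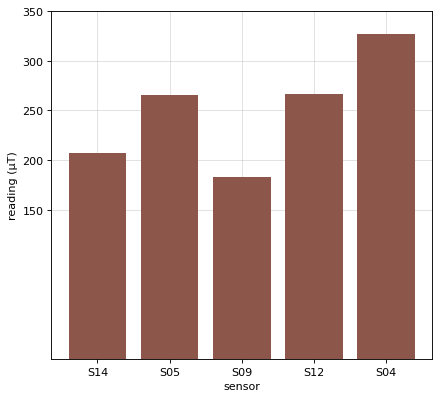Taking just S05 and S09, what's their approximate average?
≈ 225

(250 + 200) / 2 ≈ 225.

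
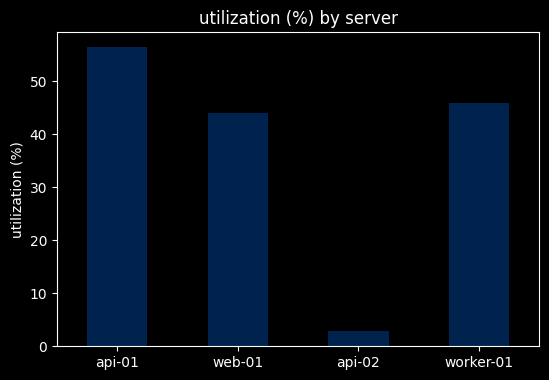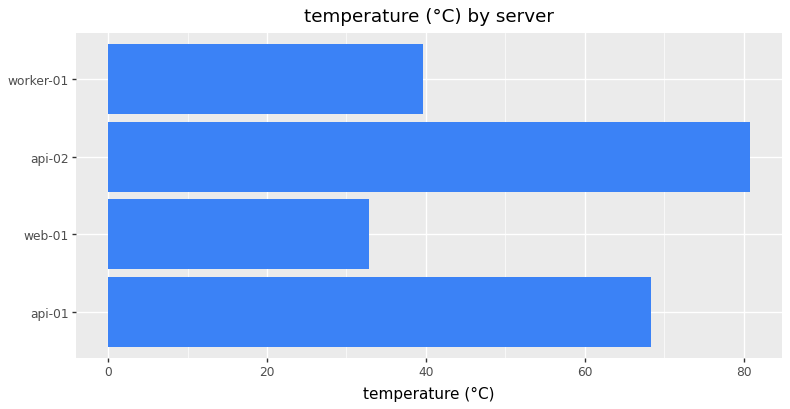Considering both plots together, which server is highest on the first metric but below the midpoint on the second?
worker-01

Chart 2 median temperature (°C) ≈ 50; below-median servers: web-01, worker-01. Among those, worker-01 has the highest utilization (%) (≈ 50).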